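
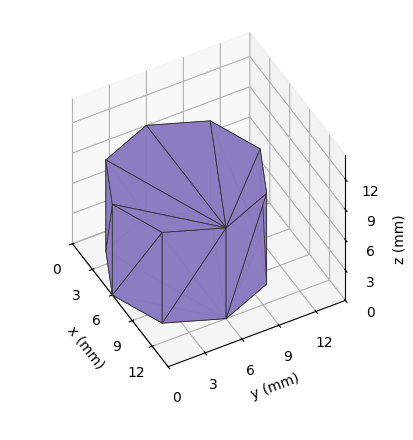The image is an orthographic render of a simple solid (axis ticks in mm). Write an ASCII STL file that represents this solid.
Reading the render: the shape is a regular 8-sided prism (a cylinder approximated with 8 flat sides), circumscribed radius ≈ 6 mm, height ≈ 9 mm (dimensions read to the nearest mm from the axis ticks). For the STL, each face is triangulated and given an outward normal.

solid part
  facet normal 0.0000 0.0000 -1.0000
    outer loop
      vertex 6.00 12.00 0.00
      vertex 10.24 10.24 0.00
      vertex 12.00 6.00 0.00
    endloop
  endfacet
  facet normal 0.0000 0.0000 -1.0000
    outer loop
      vertex 1.76 10.24 0.00
      vertex 6.00 12.00 0.00
      vertex 12.00 6.00 0.00
    endloop
  endfacet
  facet normal 0.0000 0.0000 -1.0000
    outer loop
      vertex 0.00 6.00 0.00
      vertex 1.76 10.24 0.00
      vertex 12.00 6.00 0.00
    endloop
  endfacet
  facet normal 0.0000 0.0000 -1.0000
    outer loop
      vertex 1.76 1.76 0.00
      vertex 0.00 6.00 0.00
      vertex 12.00 6.00 0.00
    endloop
  endfacet
  facet normal 0.0000 0.0000 -1.0000
    outer loop
      vertex 6.00 0.00 0.00
      vertex 1.76 1.76 0.00
      vertex 12.00 6.00 0.00
    endloop
  endfacet
  facet normal 0.0000 0.0000 -1.0000
    outer loop
      vertex 10.24 1.76 0.00
      vertex 6.00 0.00 0.00
      vertex 12.00 6.00 0.00
    endloop
  endfacet
  facet normal 0.0000 0.0000 1.0000
    outer loop
      vertex 12.00 6.00 9.00
      vertex 10.24 10.24 9.00
      vertex 6.00 12.00 9.00
    endloop
  endfacet
  facet normal 0.0000 0.0000 1.0000
    outer loop
      vertex 12.00 6.00 9.00
      vertex 6.00 12.00 9.00
      vertex 1.76 10.24 9.00
    endloop
  endfacet
  facet normal 0.0000 0.0000 1.0000
    outer loop
      vertex 12.00 6.00 9.00
      vertex 1.76 10.24 9.00
      vertex 0.00 6.00 9.00
    endloop
  endfacet
  facet normal 0.0000 0.0000 1.0000
    outer loop
      vertex 12.00 6.00 9.00
      vertex 0.00 6.00 9.00
      vertex 1.76 1.76 9.00
    endloop
  endfacet
  facet normal 0.0000 0.0000 1.0000
    outer loop
      vertex 12.00 6.00 9.00
      vertex 1.76 1.76 9.00
      vertex 6.00 0.00 9.00
    endloop
  endfacet
  facet normal 0.0000 0.0000 1.0000
    outer loop
      vertex 12.00 6.00 9.00
      vertex 6.00 0.00 9.00
      vertex 10.24 1.76 9.00
    endloop
  endfacet
  facet normal 0.9236 0.3834 0.0000
    outer loop
      vertex 12.00 6.00 0.00
      vertex 10.24 10.24 0.00
      vertex 10.24 10.24 9.00
    endloop
  endfacet
  facet normal 0.9236 0.3834 0.0000
    outer loop
      vertex 12.00 6.00 0.00
      vertex 10.24 10.24 9.00
      vertex 12.00 6.00 9.00
    endloop
  endfacet
  facet normal 0.3834 0.9236 0.0000
    outer loop
      vertex 10.24 10.24 0.00
      vertex 6.00 12.00 0.00
      vertex 6.00 12.00 9.00
    endloop
  endfacet
  facet normal 0.3834 0.9236 0.0000
    outer loop
      vertex 10.24 10.24 0.00
      vertex 6.00 12.00 9.00
      vertex 10.24 10.24 9.00
    endloop
  endfacet
  facet normal -0.3834 0.9236 0.0000
    outer loop
      vertex 6.00 12.00 0.00
      vertex 1.76 10.24 0.00
      vertex 1.76 10.24 9.00
    endloop
  endfacet
  facet normal -0.3834 0.9236 0.0000
    outer loop
      vertex 6.00 12.00 0.00
      vertex 1.76 10.24 9.00
      vertex 6.00 12.00 9.00
    endloop
  endfacet
  facet normal -0.9236 0.3834 0.0000
    outer loop
      vertex 1.76 10.24 0.00
      vertex 0.00 6.00 0.00
      vertex 0.00 6.00 9.00
    endloop
  endfacet
  facet normal -0.9236 0.3834 0.0000
    outer loop
      vertex 1.76 10.24 0.00
      vertex 0.00 6.00 9.00
      vertex 1.76 10.24 9.00
    endloop
  endfacet
  facet normal -0.9236 -0.3834 0.0000
    outer loop
      vertex 0.00 6.00 0.00
      vertex 1.76 1.76 0.00
      vertex 1.76 1.76 9.00
    endloop
  endfacet
  facet normal -0.9236 -0.3834 0.0000
    outer loop
      vertex 0.00 6.00 0.00
      vertex 1.76 1.76 9.00
      vertex 0.00 6.00 9.00
    endloop
  endfacet
  facet normal -0.3834 -0.9236 0.0000
    outer loop
      vertex 1.76 1.76 0.00
      vertex 6.00 0.00 0.00
      vertex 6.00 0.00 9.00
    endloop
  endfacet
  facet normal -0.3834 -0.9236 0.0000
    outer loop
      vertex 1.76 1.76 0.00
      vertex 6.00 0.00 9.00
      vertex 1.76 1.76 9.00
    endloop
  endfacet
  facet normal 0.3834 -0.9236 0.0000
    outer loop
      vertex 6.00 0.00 0.00
      vertex 10.24 1.76 0.00
      vertex 10.24 1.76 9.00
    endloop
  endfacet
  facet normal 0.3834 -0.9236 0.0000
    outer loop
      vertex 6.00 0.00 0.00
      vertex 10.24 1.76 9.00
      vertex 6.00 0.00 9.00
    endloop
  endfacet
  facet normal 0.9236 -0.3834 0.0000
    outer loop
      vertex 10.24 1.76 0.00
      vertex 12.00 6.00 0.00
      vertex 12.00 6.00 9.00
    endloop
  endfacet
  facet normal 0.9236 -0.3834 0.0000
    outer loop
      vertex 10.24 1.76 0.00
      vertex 12.00 6.00 9.00
      vertex 10.24 1.76 9.00
    endloop
  endfacet
endsolid part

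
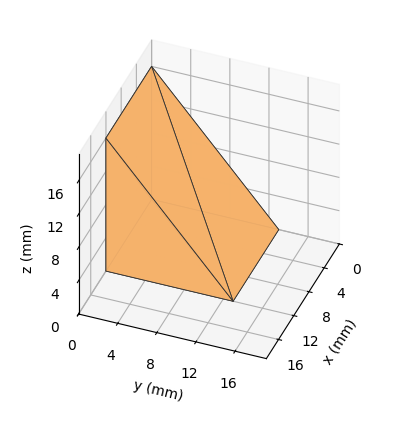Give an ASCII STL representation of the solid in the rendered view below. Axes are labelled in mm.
Reading the render: the shape is a wedge (ramp): 12 × 13 mm base, rising to 16 mm along the y=0 edge and sloping linearly to z=0 at y=13 (dimensions read to the nearest mm from the axis ticks). For the STL, each face is triangulated and given an outward normal.

solid part
  facet normal 0.0000 0.0000 -1.0000
    outer loop
      vertex 12.00 13.00 0.00
      vertex 12.00 0.00 0.00
      vertex 0.00 0.00 0.00
    endloop
  endfacet
  facet normal 0.0000 0.0000 -1.0000
    outer loop
      vertex 0.00 13.00 0.00
      vertex 12.00 13.00 0.00
      vertex 0.00 0.00 0.00
    endloop
  endfacet
  facet normal 0.0000 -1.0000 0.0000
    outer loop
      vertex 0.00 0.00 0.00
      vertex 12.00 0.00 0.00
      vertex 12.00 0.00 16.00
    endloop
  endfacet
  facet normal 0.0000 -1.0000 0.0000
    outer loop
      vertex 0.00 0.00 0.00
      vertex 12.00 0.00 16.00
      vertex 0.00 0.00 16.00
    endloop
  endfacet
  facet normal 0.0000 0.7761 0.6306
    outer loop
      vertex 0.00 0.00 16.00
      vertex 12.00 0.00 16.00
      vertex 12.00 13.00 0.00
    endloop
  endfacet
  facet normal 0.0000 0.7761 0.6306
    outer loop
      vertex 0.00 0.00 16.00
      vertex 12.00 13.00 0.00
      vertex 0.00 13.00 0.00
    endloop
  endfacet
  facet normal -1.0000 0.0000 0.0000
    outer loop
      vertex 0.00 0.00 16.00
      vertex 0.00 13.00 0.00
      vertex 0.00 0.00 0.00
    endloop
  endfacet
  facet normal 1.0000 0.0000 0.0000
    outer loop
      vertex 12.00 0.00 0.00
      vertex 12.00 13.00 0.00
      vertex 12.00 0.00 16.00
    endloop
  endfacet
endsolid part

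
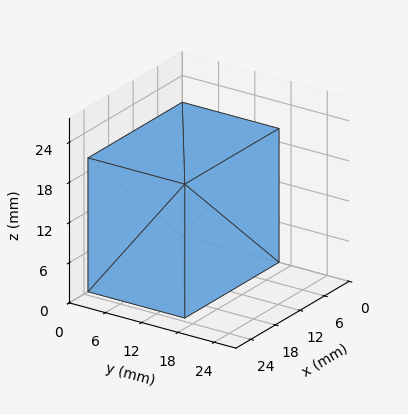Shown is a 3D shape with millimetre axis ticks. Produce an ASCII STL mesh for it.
Reading the render: the shape is a rectangular box, roughly 23 × 16 mm footprint and 20 mm tall (dimensions read to the nearest mm from the axis ticks). For the STL, each face is triangulated and given an outward normal.

solid part
  facet normal 0.0000 0.0000 -1.0000
    outer loop
      vertex 23.0 16.0 0.0
      vertex 23.0 0.0 0.0
      vertex 0.0 0.0 0.0
    endloop
  endfacet
  facet normal 0.0000 0.0000 -1.0000
    outer loop
      vertex 0.0 16.0 0.0
      vertex 23.0 16.0 0.0
      vertex 0.0 0.0 0.0
    endloop
  endfacet
  facet normal 0.0000 0.0000 1.0000
    outer loop
      vertex 0.0 0.0 20.0
      vertex 23.0 0.0 20.0
      vertex 23.0 16.0 20.0
    endloop
  endfacet
  facet normal 0.0000 0.0000 1.0000
    outer loop
      vertex 0.0 0.0 20.0
      vertex 23.0 16.0 20.0
      vertex 0.0 16.0 20.0
    endloop
  endfacet
  facet normal 0.0000 -1.0000 0.0000
    outer loop
      vertex 0.0 0.0 0.0
      vertex 23.0 0.0 0.0
      vertex 23.0 0.0 20.0
    endloop
  endfacet
  facet normal 0.0000 -1.0000 0.0000
    outer loop
      vertex 0.0 0.0 0.0
      vertex 23.0 0.0 20.0
      vertex 0.0 0.0 20.0
    endloop
  endfacet
  facet normal 0.0000 1.0000 0.0000
    outer loop
      vertex 23.0 16.0 20.0
      vertex 23.0 16.0 0.0
      vertex 0.0 16.0 0.0
    endloop
  endfacet
  facet normal 0.0000 1.0000 0.0000
    outer loop
      vertex 0.0 16.0 20.0
      vertex 23.0 16.0 20.0
      vertex 0.0 16.0 0.0
    endloop
  endfacet
  facet normal -1.0000 0.0000 0.0000
    outer loop
      vertex 0.0 16.0 20.0
      vertex 0.0 16.0 0.0
      vertex 0.0 0.0 0.0
    endloop
  endfacet
  facet normal -1.0000 0.0000 0.0000
    outer loop
      vertex 0.0 0.0 20.0
      vertex 0.0 16.0 20.0
      vertex 0.0 0.0 0.0
    endloop
  endfacet
  facet normal 1.0000 0.0000 0.0000
    outer loop
      vertex 23.0 0.0 0.0
      vertex 23.0 16.0 0.0
      vertex 23.0 16.0 20.0
    endloop
  endfacet
  facet normal 1.0000 0.0000 0.0000
    outer loop
      vertex 23.0 0.0 0.0
      vertex 23.0 16.0 20.0
      vertex 23.0 0.0 20.0
    endloop
  endfacet
endsolid part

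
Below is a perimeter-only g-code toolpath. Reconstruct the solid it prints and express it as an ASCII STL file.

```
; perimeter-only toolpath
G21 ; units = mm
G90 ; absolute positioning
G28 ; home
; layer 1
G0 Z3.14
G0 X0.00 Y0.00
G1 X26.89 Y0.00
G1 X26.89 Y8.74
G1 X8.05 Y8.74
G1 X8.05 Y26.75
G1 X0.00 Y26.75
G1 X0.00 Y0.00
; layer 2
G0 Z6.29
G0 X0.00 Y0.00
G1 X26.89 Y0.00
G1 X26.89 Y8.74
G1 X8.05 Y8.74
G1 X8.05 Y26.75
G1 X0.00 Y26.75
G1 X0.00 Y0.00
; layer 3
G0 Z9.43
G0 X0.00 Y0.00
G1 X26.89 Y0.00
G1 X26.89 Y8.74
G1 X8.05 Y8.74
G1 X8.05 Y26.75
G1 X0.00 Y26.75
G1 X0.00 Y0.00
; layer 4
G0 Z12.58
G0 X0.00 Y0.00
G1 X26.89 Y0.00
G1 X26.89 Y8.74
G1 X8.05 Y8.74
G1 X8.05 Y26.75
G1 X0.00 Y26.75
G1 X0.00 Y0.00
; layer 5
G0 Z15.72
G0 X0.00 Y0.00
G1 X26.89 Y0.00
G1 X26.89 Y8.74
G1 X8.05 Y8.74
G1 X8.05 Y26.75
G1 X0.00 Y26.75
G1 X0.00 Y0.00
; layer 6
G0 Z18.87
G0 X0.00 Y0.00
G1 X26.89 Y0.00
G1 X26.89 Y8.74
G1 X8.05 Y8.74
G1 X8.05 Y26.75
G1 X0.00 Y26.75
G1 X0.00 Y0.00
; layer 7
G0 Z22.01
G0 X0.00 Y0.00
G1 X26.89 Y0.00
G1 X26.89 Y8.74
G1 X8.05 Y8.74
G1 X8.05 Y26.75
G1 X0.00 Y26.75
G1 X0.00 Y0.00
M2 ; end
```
solid part
  facet normal 0.0000 0.0000 -1.0000
    outer loop
      vertex 26.89 8.74 0.00
      vertex 26.89 0.00 0.00
      vertex 0.00 0.00 0.00
    endloop
  endfacet
  facet normal 0.0000 0.0000 -1.0000
    outer loop
      vertex 8.05 8.74 0.00
      vertex 26.89 8.74 0.00
      vertex 0.00 0.00 0.00
    endloop
  endfacet
  facet normal 0.0000 0.0000 -1.0000
    outer loop
      vertex 8.05 26.75 0.00
      vertex 8.05 8.74 0.00
      vertex 0.00 0.00 0.00
    endloop
  endfacet
  facet normal 0.0000 0.0000 -1.0000
    outer loop
      vertex 0.00 26.75 0.00
      vertex 8.05 26.75 0.00
      vertex 0.00 0.00 0.00
    endloop
  endfacet
  facet normal 0.0000 0.0000 1.0000
    outer loop
      vertex 0.00 0.00 22.01
      vertex 26.89 0.00 22.01
      vertex 26.89 8.74 22.01
    endloop
  endfacet
  facet normal 0.0000 0.0000 1.0000
    outer loop
      vertex 0.00 0.00 22.01
      vertex 26.89 8.74 22.01
      vertex 8.05 8.74 22.01
    endloop
  endfacet
  facet normal 0.0000 0.0000 1.0000
    outer loop
      vertex 0.00 0.00 22.01
      vertex 8.05 8.74 22.01
      vertex 8.05 26.75 22.01
    endloop
  endfacet
  facet normal 0.0000 0.0000 1.0000
    outer loop
      vertex 0.00 0.00 22.01
      vertex 8.05 26.75 22.01
      vertex 0.00 26.75 22.01
    endloop
  endfacet
  facet normal 0.0000 -1.0000 0.0000
    outer loop
      vertex 0.00 0.00 0.00
      vertex 26.89 0.00 0.00
      vertex 26.89 0.00 22.01
    endloop
  endfacet
  facet normal 0.0000 -1.0000 0.0000
    outer loop
      vertex 0.00 0.00 0.00
      vertex 26.89 0.00 22.01
      vertex 0.00 0.00 22.01
    endloop
  endfacet
  facet normal 1.0000 0.0000 0.0000
    outer loop
      vertex 26.89 0.00 0.00
      vertex 26.89 8.74 0.00
      vertex 26.89 8.74 22.01
    endloop
  endfacet
  facet normal 1.0000 0.0000 0.0000
    outer loop
      vertex 26.89 0.00 0.00
      vertex 26.89 8.74 22.01
      vertex 26.89 0.00 22.01
    endloop
  endfacet
  facet normal 0.0000 1.0000 0.0000
    outer loop
      vertex 26.89 8.74 0.00
      vertex 8.05 8.74 0.00
      vertex 8.05 8.74 22.01
    endloop
  endfacet
  facet normal 0.0000 1.0000 0.0000
    outer loop
      vertex 26.89 8.74 0.00
      vertex 8.05 8.74 22.01
      vertex 26.89 8.74 22.01
    endloop
  endfacet
  facet normal 1.0000 0.0000 0.0000
    outer loop
      vertex 8.05 8.74 0.00
      vertex 8.05 26.75 0.00
      vertex 8.05 26.75 22.01
    endloop
  endfacet
  facet normal 1.0000 0.0000 0.0000
    outer loop
      vertex 8.05 8.74 0.00
      vertex 8.05 26.75 22.01
      vertex 8.05 8.74 22.01
    endloop
  endfacet
  facet normal 0.0000 1.0000 0.0000
    outer loop
      vertex 8.05 26.75 0.00
      vertex 0.00 26.75 0.00
      vertex 0.00 26.75 22.01
    endloop
  endfacet
  facet normal 0.0000 1.0000 0.0000
    outer loop
      vertex 8.05 26.75 0.00
      vertex 0.00 26.75 22.01
      vertex 8.05 26.75 22.01
    endloop
  endfacet
  facet normal -1.0000 0.0000 0.0000
    outer loop
      vertex 0.00 26.75 0.00
      vertex 0.00 0.00 0.00
      vertex 0.00 0.00 22.01
    endloop
  endfacet
  facet normal -1.0000 0.0000 0.0000
    outer loop
      vertex 0.00 26.75 0.00
      vertex 0.00 0.00 22.01
      vertex 0.00 26.75 22.01
    endloop
  endfacet
endsolid part

The G0 Z moves step by Δz≈3.14 mm. Every layer's G1 loop is the same polygon, so the solid is a straight extrusion of it from z=0 to z≈22. Closing with flat bottom and top caps and triangulating gives 20 facets — an L-shaped prism: outer 26.9 × 26.8 mm, arm thicknesses ≈ 8.74 mm (horizontal) and 8.05 mm (vertical), extruded 22 mm in z.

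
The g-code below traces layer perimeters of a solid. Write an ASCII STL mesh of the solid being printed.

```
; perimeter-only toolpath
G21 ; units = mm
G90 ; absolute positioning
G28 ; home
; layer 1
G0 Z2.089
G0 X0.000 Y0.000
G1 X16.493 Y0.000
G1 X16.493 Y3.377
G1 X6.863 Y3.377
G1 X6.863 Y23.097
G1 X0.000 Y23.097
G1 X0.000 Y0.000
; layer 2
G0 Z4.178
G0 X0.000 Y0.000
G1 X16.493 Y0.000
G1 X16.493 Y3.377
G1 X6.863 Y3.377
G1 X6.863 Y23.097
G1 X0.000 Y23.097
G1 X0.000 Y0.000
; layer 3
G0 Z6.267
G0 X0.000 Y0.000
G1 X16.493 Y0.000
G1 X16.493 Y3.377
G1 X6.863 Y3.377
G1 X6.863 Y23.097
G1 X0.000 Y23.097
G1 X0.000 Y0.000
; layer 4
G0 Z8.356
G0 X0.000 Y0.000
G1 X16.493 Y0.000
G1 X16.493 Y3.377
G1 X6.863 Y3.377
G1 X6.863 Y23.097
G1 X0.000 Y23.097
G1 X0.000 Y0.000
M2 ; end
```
solid part
  facet normal 0.0000 0.0000 -1.0000
    outer loop
      vertex 16.493 3.377 0.000
      vertex 16.493 0.000 0.000
      vertex 0.000 0.000 0.000
    endloop
  endfacet
  facet normal 0.0000 0.0000 -1.0000
    outer loop
      vertex 6.863 3.377 0.000
      vertex 16.493 3.377 0.000
      vertex 0.000 0.000 0.000
    endloop
  endfacet
  facet normal 0.0000 0.0000 -1.0000
    outer loop
      vertex 6.863 23.097 0.000
      vertex 6.863 3.377 0.000
      vertex 0.000 0.000 0.000
    endloop
  endfacet
  facet normal 0.0000 0.0000 -1.0000
    outer loop
      vertex 0.000 23.097 0.000
      vertex 6.863 23.097 0.000
      vertex 0.000 0.000 0.000
    endloop
  endfacet
  facet normal 0.0000 0.0000 1.0000
    outer loop
      vertex 0.000 0.000 8.356
      vertex 16.493 0.000 8.356
      vertex 16.493 3.377 8.356
    endloop
  endfacet
  facet normal 0.0000 0.0000 1.0000
    outer loop
      vertex 0.000 0.000 8.356
      vertex 16.493 3.377 8.356
      vertex 6.863 3.377 8.356
    endloop
  endfacet
  facet normal 0.0000 0.0000 1.0000
    outer loop
      vertex 0.000 0.000 8.356
      vertex 6.863 3.377 8.356
      vertex 6.863 23.097 8.356
    endloop
  endfacet
  facet normal 0.0000 0.0000 1.0000
    outer loop
      vertex 0.000 0.000 8.356
      vertex 6.863 23.097 8.356
      vertex 0.000 23.097 8.356
    endloop
  endfacet
  facet normal 0.0000 -1.0000 0.0000
    outer loop
      vertex 0.000 0.000 0.000
      vertex 16.493 0.000 0.000
      vertex 16.493 0.000 8.356
    endloop
  endfacet
  facet normal 0.0000 -1.0000 0.0000
    outer loop
      vertex 0.000 0.000 0.000
      vertex 16.493 0.000 8.356
      vertex 0.000 0.000 8.356
    endloop
  endfacet
  facet normal 1.0000 0.0000 0.0000
    outer loop
      vertex 16.493 0.000 0.000
      vertex 16.493 3.377 0.000
      vertex 16.493 3.377 8.356
    endloop
  endfacet
  facet normal 1.0000 0.0000 0.0000
    outer loop
      vertex 16.493 0.000 0.000
      vertex 16.493 3.377 8.356
      vertex 16.493 0.000 8.356
    endloop
  endfacet
  facet normal 0.0000 1.0000 0.0000
    outer loop
      vertex 16.493 3.377 0.000
      vertex 6.863 3.377 0.000
      vertex 6.863 3.377 8.356
    endloop
  endfacet
  facet normal 0.0000 1.0000 0.0000
    outer loop
      vertex 16.493 3.377 0.000
      vertex 6.863 3.377 8.356
      vertex 16.493 3.377 8.356
    endloop
  endfacet
  facet normal 1.0000 0.0000 0.0000
    outer loop
      vertex 6.863 3.377 0.000
      vertex 6.863 23.097 0.000
      vertex 6.863 23.097 8.356
    endloop
  endfacet
  facet normal 1.0000 0.0000 0.0000
    outer loop
      vertex 6.863 3.377 0.000
      vertex 6.863 23.097 8.356
      vertex 6.863 3.377 8.356
    endloop
  endfacet
  facet normal 0.0000 1.0000 0.0000
    outer loop
      vertex 6.863 23.097 0.000
      vertex 0.000 23.097 0.000
      vertex 0.000 23.097 8.356
    endloop
  endfacet
  facet normal 0.0000 1.0000 0.0000
    outer loop
      vertex 6.863 23.097 0.000
      vertex 0.000 23.097 8.356
      vertex 6.863 23.097 8.356
    endloop
  endfacet
  facet normal -1.0000 0.0000 0.0000
    outer loop
      vertex 0.000 23.097 0.000
      vertex 0.000 0.000 0.000
      vertex 0.000 0.000 8.356
    endloop
  endfacet
  facet normal -1.0000 0.0000 0.0000
    outer loop
      vertex 0.000 23.097 0.000
      vertex 0.000 0.000 8.356
      vertex 0.000 23.097 8.356
    endloop
  endfacet
endsolid part

The G0 Z moves step by Δz≈2.089 mm. Every layer's G1 loop is the same polygon, so the solid is a straight extrusion of it from z=0 to z≈8.36. Closing with flat bottom and top caps and triangulating gives 20 facets — an L-shaped prism: outer 16.5 × 23.1 mm, arm thicknesses ≈ 3.38 mm (horizontal) and 6.86 mm (vertical), extruded 8.36 mm in z.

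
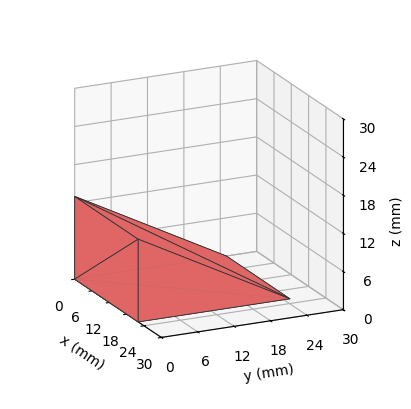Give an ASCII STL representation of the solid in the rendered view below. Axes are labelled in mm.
Reading the render: the shape is a wedge (ramp): 22 × 25 mm base, rising to 13 mm along the y=0 edge and sloping linearly to z=0 at y=25 (dimensions read to the nearest mm from the axis ticks). For the STL, each face is triangulated and given an outward normal.

solid part
  facet normal 0.0000 0.0000 -1.0000
    outer loop
      vertex 22.0 25.0 0.0
      vertex 22.0 0.0 0.0
      vertex 0.0 0.0 0.0
    endloop
  endfacet
  facet normal 0.0000 0.0000 -1.0000
    outer loop
      vertex 0.0 25.0 0.0
      vertex 22.0 25.0 0.0
      vertex 0.0 0.0 0.0
    endloop
  endfacet
  facet normal 0.0000 -1.0000 0.0000
    outer loop
      vertex 0.0 0.0 0.0
      vertex 22.0 0.0 0.0
      vertex 22.0 0.0 13.0
    endloop
  endfacet
  facet normal 0.0000 -1.0000 0.0000
    outer loop
      vertex 0.0 0.0 0.0
      vertex 22.0 0.0 13.0
      vertex 0.0 0.0 13.0
    endloop
  endfacet
  facet normal 0.0000 0.4614 0.8872
    outer loop
      vertex 0.0 0.0 13.0
      vertex 22.0 0.0 13.0
      vertex 22.0 25.0 0.0
    endloop
  endfacet
  facet normal 0.0000 0.4614 0.8872
    outer loop
      vertex 0.0 0.0 13.0
      vertex 22.0 25.0 0.0
      vertex 0.0 25.0 0.0
    endloop
  endfacet
  facet normal -1.0000 0.0000 0.0000
    outer loop
      vertex 0.0 0.0 13.0
      vertex 0.0 25.0 0.0
      vertex 0.0 0.0 0.0
    endloop
  endfacet
  facet normal 1.0000 0.0000 0.0000
    outer loop
      vertex 22.0 0.0 0.0
      vertex 22.0 25.0 0.0
      vertex 22.0 0.0 13.0
    endloop
  endfacet
endsolid part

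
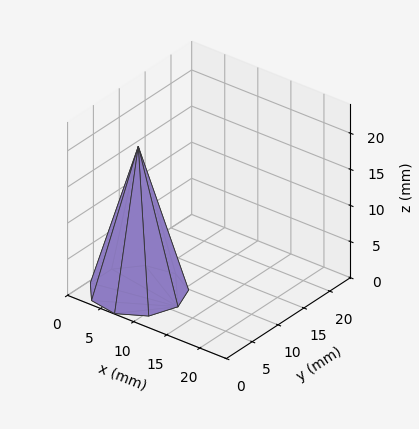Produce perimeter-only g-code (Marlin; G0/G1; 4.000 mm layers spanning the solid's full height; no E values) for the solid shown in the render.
Reading the render: the shape is a regular 9-sided pyramid, base circumscribed radius ≈ 6 mm, apex at z ≈ 20 mm (dimensions read to the nearest mm from the axis ticks). For the g-code, the solid's height is divided into equal slices at the stated Δz and each level perimeter traced with G1 moves after a G0 lift.

; perimeter-only toolpath
G21 ; units = mm
G90 ; absolute positioning
G28 ; home
; layer 1
G0 Z4.000
G0 X10.800 Y6.000
G1 X9.677 Y9.086
G1 X6.834 Y10.727
G1 X3.600 Y10.157
G1 X1.490 Y7.642
G1 X1.490 Y4.358
G1 X3.600 Y1.843
G1 X6.834 Y1.273
G1 X9.677 Y2.914
G1 X10.800 Y6.000
; layer 2
G0 Z8.000
G0 X9.600 Y6.000
G1 X8.758 Y8.314
G1 X6.625 Y9.545
G1 X4.200 Y9.118
G1 X2.617 Y7.231
G1 X2.617 Y4.769
G1 X4.200 Y2.882
G1 X6.625 Y2.455
G1 X8.758 Y3.686
G1 X9.600 Y6.000
; layer 3
G0 Z12.000
G0 X8.400 Y6.000
G1 X7.838 Y7.543
G1 X6.417 Y8.364
G1 X4.800 Y8.078
G1 X3.745 Y6.821
G1 X3.745 Y5.179
G1 X4.800 Y3.922
G1 X6.417 Y3.636
G1 X7.838 Y4.457
G1 X8.400 Y6.000
; layer 4
G0 Z16.000
G0 X7.200 Y6.000
G1 X6.919 Y6.771
G1 X6.208 Y7.182
G1 X5.400 Y7.039
G1 X4.872 Y6.410
G1 X4.872 Y5.590
G1 X5.400 Y4.961
G1 X6.208 Y4.818
G1 X6.919 Y5.229
G1 X7.200 Y6.000
M2 ; end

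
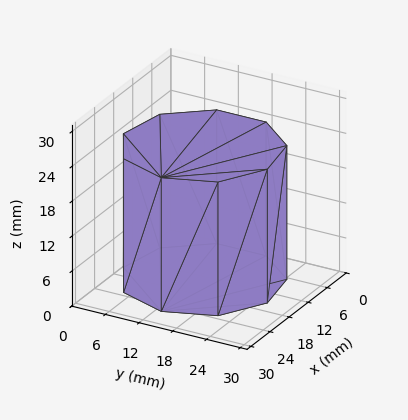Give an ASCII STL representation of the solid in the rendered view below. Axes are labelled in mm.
Reading the render: the shape is a regular 9-sided prism (a cylinder approximated with 9 flat sides), circumscribed radius ≈ 13 mm, height ≈ 23 mm (dimensions read to the nearest mm from the axis ticks). For the STL, each face is triangulated and given an outward normal.

solid part
  facet normal 0.0000 0.0000 -1.0000
    outer loop
      vertex 15.3 25.8 0.0
      vertex 23.0 21.4 0.0
      vertex 26.0 13.0 0.0
    endloop
  endfacet
  facet normal 0.0000 0.0000 -1.0000
    outer loop
      vertex 6.5 24.3 0.0
      vertex 15.3 25.8 0.0
      vertex 26.0 13.0 0.0
    endloop
  endfacet
  facet normal 0.0000 0.0000 -1.0000
    outer loop
      vertex 0.8 17.4 0.0
      vertex 6.5 24.3 0.0
      vertex 26.0 13.0 0.0
    endloop
  endfacet
  facet normal 0.0000 0.0000 -1.0000
    outer loop
      vertex 0.8 8.6 0.0
      vertex 0.8 17.4 0.0
      vertex 26.0 13.0 0.0
    endloop
  endfacet
  facet normal 0.0000 0.0000 -1.0000
    outer loop
      vertex 6.5 1.7 0.0
      vertex 0.8 8.6 0.0
      vertex 26.0 13.0 0.0
    endloop
  endfacet
  facet normal 0.0000 0.0000 -1.0000
    outer loop
      vertex 15.3 0.2 0.0
      vertex 6.5 1.7 0.0
      vertex 26.0 13.0 0.0
    endloop
  endfacet
  facet normal 0.0000 0.0000 -1.0000
    outer loop
      vertex 23.0 4.6 0.0
      vertex 15.3 0.2 0.0
      vertex 26.0 13.0 0.0
    endloop
  endfacet
  facet normal 0.0000 0.0000 1.0000
    outer loop
      vertex 26.0 13.0 23.0
      vertex 23.0 21.4 23.0
      vertex 15.3 25.8 23.0
    endloop
  endfacet
  facet normal 0.0000 0.0000 1.0000
    outer loop
      vertex 26.0 13.0 23.0
      vertex 15.3 25.8 23.0
      vertex 6.5 24.3 23.0
    endloop
  endfacet
  facet normal 0.0000 0.0000 1.0000
    outer loop
      vertex 26.0 13.0 23.0
      vertex 6.5 24.3 23.0
      vertex 0.8 17.4 23.0
    endloop
  endfacet
  facet normal 0.0000 0.0000 1.0000
    outer loop
      vertex 26.0 13.0 23.0
      vertex 0.8 17.4 23.0
      vertex 0.8 8.6 23.0
    endloop
  endfacet
  facet normal 0.0000 0.0000 1.0000
    outer loop
      vertex 26.0 13.0 23.0
      vertex 0.8 8.6 23.0
      vertex 6.5 1.7 23.0
    endloop
  endfacet
  facet normal 0.0000 0.0000 1.0000
    outer loop
      vertex 26.0 13.0 23.0
      vertex 6.5 1.7 23.0
      vertex 15.3 0.2 23.0
    endloop
  endfacet
  facet normal 0.0000 0.0000 1.0000
    outer loop
      vertex 26.0 13.0 23.0
      vertex 15.3 0.2 23.0
      vertex 23.0 4.6 23.0
    endloop
  endfacet
  facet normal 0.9417 0.3363 0.0000
    outer loop
      vertex 26.0 13.0 0.0
      vertex 23.0 21.4 0.0
      vertex 23.0 21.4 23.0
    endloop
  endfacet
  facet normal 0.9417 0.3363 0.0000
    outer loop
      vertex 26.0 13.0 0.0
      vertex 23.0 21.4 23.0
      vertex 26.0 13.0 23.0
    endloop
  endfacet
  facet normal 0.4961 0.8682 0.0000
    outer loop
      vertex 23.0 21.4 0.0
      vertex 15.3 25.8 0.0
      vertex 15.3 25.8 23.0
    endloop
  endfacet
  facet normal 0.4961 0.8682 0.0000
    outer loop
      vertex 23.0 21.4 0.0
      vertex 15.3 25.8 23.0
      vertex 23.0 21.4 23.0
    endloop
  endfacet
  facet normal -0.1680 0.9858 0.0000
    outer loop
      vertex 15.3 25.8 0.0
      vertex 6.5 24.3 0.0
      vertex 6.5 24.3 23.0
    endloop
  endfacet
  facet normal -0.1680 0.9858 0.0000
    outer loop
      vertex 15.3 25.8 0.0
      vertex 6.5 24.3 23.0
      vertex 15.3 25.8 23.0
    endloop
  endfacet
  facet normal -0.7710 0.6369 0.0000
    outer loop
      vertex 6.5 24.3 0.0
      vertex 0.8 17.4 0.0
      vertex 0.8 17.4 23.0
    endloop
  endfacet
  facet normal -0.7710 0.6369 0.0000
    outer loop
      vertex 6.5 24.3 0.0
      vertex 0.8 17.4 23.0
      vertex 6.5 24.3 23.0
    endloop
  endfacet
  facet normal -1.0000 0.0000 0.0000
    outer loop
      vertex 0.8 17.4 0.0
      vertex 0.8 8.6 0.0
      vertex 0.8 8.6 23.0
    endloop
  endfacet
  facet normal -1.0000 0.0000 0.0000
    outer loop
      vertex 0.8 17.4 0.0
      vertex 0.8 8.6 23.0
      vertex 0.8 17.4 23.0
    endloop
  endfacet
  facet normal -0.7710 -0.6369 0.0000
    outer loop
      vertex 0.8 8.6 0.0
      vertex 6.5 1.7 0.0
      vertex 6.5 1.7 23.0
    endloop
  endfacet
  facet normal -0.7710 -0.6369 0.0000
    outer loop
      vertex 0.8 8.6 0.0
      vertex 6.5 1.7 23.0
      vertex 0.8 8.6 23.0
    endloop
  endfacet
  facet normal -0.1680 -0.9858 0.0000
    outer loop
      vertex 6.5 1.7 0.0
      vertex 15.3 0.2 0.0
      vertex 15.3 0.2 23.0
    endloop
  endfacet
  facet normal -0.1680 -0.9858 0.0000
    outer loop
      vertex 6.5 1.7 0.0
      vertex 15.3 0.2 23.0
      vertex 6.5 1.7 23.0
    endloop
  endfacet
  facet normal 0.4961 -0.8682 0.0000
    outer loop
      vertex 15.3 0.2 0.0
      vertex 23.0 4.6 0.0
      vertex 23.0 4.6 23.0
    endloop
  endfacet
  facet normal 0.4961 -0.8682 0.0000
    outer loop
      vertex 15.3 0.2 0.0
      vertex 23.0 4.6 23.0
      vertex 15.3 0.2 23.0
    endloop
  endfacet
  facet normal 0.9417 -0.3363 0.0000
    outer loop
      vertex 23.0 4.6 0.0
      vertex 26.0 13.0 0.0
      vertex 26.0 13.0 23.0
    endloop
  endfacet
  facet normal 0.9417 -0.3363 0.0000
    outer loop
      vertex 23.0 4.6 0.0
      vertex 26.0 13.0 23.0
      vertex 23.0 4.6 23.0
    endloop
  endfacet
endsolid part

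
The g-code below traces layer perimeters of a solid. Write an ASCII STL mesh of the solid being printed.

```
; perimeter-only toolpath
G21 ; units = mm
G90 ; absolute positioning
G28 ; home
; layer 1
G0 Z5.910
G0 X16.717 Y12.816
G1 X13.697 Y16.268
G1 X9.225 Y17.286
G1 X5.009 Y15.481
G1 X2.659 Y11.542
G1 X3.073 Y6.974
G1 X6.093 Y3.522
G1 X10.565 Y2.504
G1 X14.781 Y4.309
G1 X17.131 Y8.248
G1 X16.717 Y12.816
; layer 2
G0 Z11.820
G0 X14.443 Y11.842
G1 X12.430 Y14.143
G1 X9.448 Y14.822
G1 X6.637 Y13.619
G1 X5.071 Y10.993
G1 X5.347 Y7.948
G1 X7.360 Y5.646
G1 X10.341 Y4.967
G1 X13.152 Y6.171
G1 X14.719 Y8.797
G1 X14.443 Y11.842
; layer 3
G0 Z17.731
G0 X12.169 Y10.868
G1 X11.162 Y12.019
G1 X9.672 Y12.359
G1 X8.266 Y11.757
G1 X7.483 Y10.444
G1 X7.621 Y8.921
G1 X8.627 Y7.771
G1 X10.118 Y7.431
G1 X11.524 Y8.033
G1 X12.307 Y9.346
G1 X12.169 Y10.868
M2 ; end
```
solid part
  facet normal 0.0000 0.0000 -1.0000
    outer loop
      vertex 9.002 19.750 0.000
      vertex 14.965 18.392 0.000
      vertex 18.991 13.789 0.000
    endloop
  endfacet
  facet normal 0.0000 0.0000 -1.0000
    outer loop
      vertex 3.380 17.343 0.000
      vertex 9.002 19.750 0.000
      vertex 18.991 13.789 0.000
    endloop
  endfacet
  facet normal 0.0000 0.0000 -1.0000
    outer loop
      vertex 0.247 12.091 0.000
      vertex 3.380 17.343 0.000
      vertex 18.991 13.789 0.000
    endloop
  endfacet
  facet normal 0.0000 0.0000 -1.0000
    outer loop
      vertex 0.799 6.001 0.000
      vertex 0.247 12.091 0.000
      vertex 18.991 13.789 0.000
    endloop
  endfacet
  facet normal 0.0000 0.0000 -1.0000
    outer loop
      vertex 4.825 1.398 0.000
      vertex 0.799 6.001 0.000
      vertex 18.991 13.789 0.000
    endloop
  endfacet
  facet normal 0.0000 0.0000 -1.0000
    outer loop
      vertex 10.788 0.040 0.000
      vertex 4.825 1.398 0.000
      vertex 18.991 13.789 0.000
    endloop
  endfacet
  facet normal 0.0000 0.0000 -1.0000
    outer loop
      vertex 16.410 2.447 0.000
      vertex 10.788 0.040 0.000
      vertex 18.991 13.789 0.000
    endloop
  endfacet
  facet normal 0.0000 0.0000 -1.0000
    outer loop
      vertex 19.543 7.699 0.000
      vertex 16.410 2.447 0.000
      vertex 18.991 13.789 0.000
    endloop
  endfacet
  facet normal 0.6993 0.6117 0.3698
    outer loop
      vertex 18.991 13.789 0.000
      vertex 14.965 18.392 0.000
      vertex 9.895 9.895 23.641
    endloop
  endfacet
  facet normal 0.2063 0.9059 0.3698
    outer loop
      vertex 14.965 18.392 0.000
      vertex 9.002 19.750 0.000
      vertex 9.895 9.895 23.641
    endloop
  endfacet
  facet normal -0.3657 0.8541 0.3699
    outer loop
      vertex 9.002 19.750 0.000
      vertex 3.380 17.343 0.000
      vertex 9.895 9.895 23.641
    endloop
  endfacet
  facet normal -0.7979 0.4760 0.3698
    outer loop
      vertex 3.380 17.343 0.000
      vertex 0.247 12.091 0.000
      vertex 9.895 9.895 23.641
    endloop
  endfacet
  facet normal -0.9253 -0.0839 0.3698
    outer loop
      vertex 0.247 12.091 0.000
      vertex 0.799 6.001 0.000
      vertex 9.895 9.895 23.641
    endloop
  endfacet
  facet normal -0.6993 -0.6117 0.3698
    outer loop
      vertex 0.799 6.001 0.000
      vertex 4.825 1.398 0.000
      vertex 9.895 9.895 23.641
    endloop
  endfacet
  facet normal -0.2063 -0.9059 0.3698
    outer loop
      vertex 4.825 1.398 0.000
      vertex 10.788 0.040 0.000
      vertex 9.895 9.895 23.641
    endloop
  endfacet
  facet normal 0.3657 -0.8541 0.3699
    outer loop
      vertex 10.788 0.040 0.000
      vertex 16.410 2.447 0.000
      vertex 9.895 9.895 23.641
    endloop
  endfacet
  facet normal 0.7979 -0.4760 0.3698
    outer loop
      vertex 16.410 2.447 0.000
      vertex 19.543 7.699 0.000
      vertex 9.895 9.895 23.641
    endloop
  endfacet
  facet normal 0.9253 0.0839 0.3698
    outer loop
      vertex 19.543 7.699 0.000
      vertex 18.991 13.789 0.000
      vertex 9.895 9.895 23.641
    endloop
  endfacet
endsolid part

The G0 Z moves step by Δz≈5.910 mm. The G1 loops shrink linearly with z, so the solid tapers from its base footprint up to z≈23.6. Closing with a flat bottom cap and the tapered top and triangulating gives 18 facets — a regular 10-sided pyramid, base circumscribed radius ≈ 9.89 mm, apex at z ≈ 23.6 mm.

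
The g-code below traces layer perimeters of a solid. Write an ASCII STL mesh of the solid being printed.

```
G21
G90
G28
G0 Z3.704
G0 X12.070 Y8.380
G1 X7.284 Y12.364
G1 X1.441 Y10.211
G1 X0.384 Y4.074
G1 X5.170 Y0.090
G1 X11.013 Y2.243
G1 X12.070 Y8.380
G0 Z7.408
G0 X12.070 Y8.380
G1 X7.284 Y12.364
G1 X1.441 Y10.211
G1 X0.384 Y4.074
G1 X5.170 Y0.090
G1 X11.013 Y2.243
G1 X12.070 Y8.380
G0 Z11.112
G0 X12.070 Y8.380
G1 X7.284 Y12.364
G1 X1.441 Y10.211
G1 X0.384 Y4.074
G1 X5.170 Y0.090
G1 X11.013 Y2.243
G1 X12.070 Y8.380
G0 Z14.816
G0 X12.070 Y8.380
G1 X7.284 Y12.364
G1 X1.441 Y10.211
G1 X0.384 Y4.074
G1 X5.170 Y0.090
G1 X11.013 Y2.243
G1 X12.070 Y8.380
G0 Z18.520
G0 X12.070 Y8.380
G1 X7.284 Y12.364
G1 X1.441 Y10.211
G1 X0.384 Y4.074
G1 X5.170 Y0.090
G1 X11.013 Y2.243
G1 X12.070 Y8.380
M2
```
solid part
  facet normal 0.0000 0.0000 -1.0000
    outer loop
      vertex 1.441 10.211 0.000
      vertex 7.284 12.364 0.000
      vertex 12.070 8.380 0.000
    endloop
  endfacet
  facet normal 0.0000 0.0000 -1.0000
    outer loop
      vertex 0.384 4.074 0.000
      vertex 1.441 10.211 0.000
      vertex 12.070 8.380 0.000
    endloop
  endfacet
  facet normal 0.0000 0.0000 -1.0000
    outer loop
      vertex 5.170 0.090 0.000
      vertex 0.384 4.074 0.000
      vertex 12.070 8.380 0.000
    endloop
  endfacet
  facet normal 0.0000 0.0000 -1.0000
    outer loop
      vertex 11.013 2.243 0.000
      vertex 5.170 0.090 0.000
      vertex 12.070 8.380 0.000
    endloop
  endfacet
  facet normal 0.0000 0.0000 1.0000
    outer loop
      vertex 12.070 8.380 18.520
      vertex 7.284 12.364 18.520
      vertex 1.441 10.211 18.520
    endloop
  endfacet
  facet normal 0.0000 0.0000 1.0000
    outer loop
      vertex 12.070 8.380 18.520
      vertex 1.441 10.211 18.520
      vertex 0.384 4.074 18.520
    endloop
  endfacet
  facet normal 0.0000 0.0000 1.0000
    outer loop
      vertex 12.070 8.380 18.520
      vertex 0.384 4.074 18.520
      vertex 5.170 0.090 18.520
    endloop
  endfacet
  facet normal 0.0000 0.0000 1.0000
    outer loop
      vertex 12.070 8.380 18.520
      vertex 5.170 0.090 18.520
      vertex 11.013 2.243 18.520
    endloop
  endfacet
  facet normal 0.6398 0.7686 0.0000
    outer loop
      vertex 12.070 8.380 0.000
      vertex 7.284 12.364 0.000
      vertex 7.284 12.364 18.520
    endloop
  endfacet
  facet normal 0.6398 0.7686 0.0000
    outer loop
      vertex 12.070 8.380 0.000
      vertex 7.284 12.364 18.520
      vertex 12.070 8.380 18.520
    endloop
  endfacet
  facet normal -0.3458 0.9383 0.0000
    outer loop
      vertex 7.284 12.364 0.000
      vertex 1.441 10.211 0.000
      vertex 1.441 10.211 18.520
    endloop
  endfacet
  facet normal -0.3458 0.9383 0.0000
    outer loop
      vertex 7.284 12.364 0.000
      vertex 1.441 10.211 18.520
      vertex 7.284 12.364 18.520
    endloop
  endfacet
  facet normal -0.9855 0.1697 0.0000
    outer loop
      vertex 1.441 10.211 0.000
      vertex 0.384 4.074 0.000
      vertex 0.384 4.074 18.520
    endloop
  endfacet
  facet normal -0.9855 0.1697 0.0000
    outer loop
      vertex 1.441 10.211 0.000
      vertex 0.384 4.074 18.520
      vertex 1.441 10.211 18.520
    endloop
  endfacet
  facet normal -0.6398 -0.7686 0.0000
    outer loop
      vertex 0.384 4.074 0.000
      vertex 5.170 0.090 0.000
      vertex 5.170 0.090 18.520
    endloop
  endfacet
  facet normal -0.6398 -0.7686 0.0000
    outer loop
      vertex 0.384 4.074 0.000
      vertex 5.170 0.090 18.520
      vertex 0.384 4.074 18.520
    endloop
  endfacet
  facet normal 0.3458 -0.9383 0.0000
    outer loop
      vertex 5.170 0.090 0.000
      vertex 11.013 2.243 0.000
      vertex 11.013 2.243 18.520
    endloop
  endfacet
  facet normal 0.3458 -0.9383 0.0000
    outer loop
      vertex 5.170 0.090 0.000
      vertex 11.013 2.243 18.520
      vertex 5.170 0.090 18.520
    endloop
  endfacet
  facet normal 0.9855 -0.1697 0.0000
    outer loop
      vertex 11.013 2.243 0.000
      vertex 12.070 8.380 0.000
      vertex 12.070 8.380 18.520
    endloop
  endfacet
  facet normal 0.9855 -0.1697 0.0000
    outer loop
      vertex 11.013 2.243 0.000
      vertex 12.070 8.380 18.520
      vertex 11.013 2.243 18.520
    endloop
  endfacet
endsolid part

The G0 Z moves step by Δz≈3.704 mm. Every layer's G1 loop is the same polygon, so the solid is a straight extrusion of it from z=0 to z≈18.5. Closing with flat bottom and top caps and triangulating gives 20 facets — a regular 6-sided prism (a cylinder approximated with 6 flat sides), circumscribed radius ≈ 6.23 mm, height ≈ 18.5 mm.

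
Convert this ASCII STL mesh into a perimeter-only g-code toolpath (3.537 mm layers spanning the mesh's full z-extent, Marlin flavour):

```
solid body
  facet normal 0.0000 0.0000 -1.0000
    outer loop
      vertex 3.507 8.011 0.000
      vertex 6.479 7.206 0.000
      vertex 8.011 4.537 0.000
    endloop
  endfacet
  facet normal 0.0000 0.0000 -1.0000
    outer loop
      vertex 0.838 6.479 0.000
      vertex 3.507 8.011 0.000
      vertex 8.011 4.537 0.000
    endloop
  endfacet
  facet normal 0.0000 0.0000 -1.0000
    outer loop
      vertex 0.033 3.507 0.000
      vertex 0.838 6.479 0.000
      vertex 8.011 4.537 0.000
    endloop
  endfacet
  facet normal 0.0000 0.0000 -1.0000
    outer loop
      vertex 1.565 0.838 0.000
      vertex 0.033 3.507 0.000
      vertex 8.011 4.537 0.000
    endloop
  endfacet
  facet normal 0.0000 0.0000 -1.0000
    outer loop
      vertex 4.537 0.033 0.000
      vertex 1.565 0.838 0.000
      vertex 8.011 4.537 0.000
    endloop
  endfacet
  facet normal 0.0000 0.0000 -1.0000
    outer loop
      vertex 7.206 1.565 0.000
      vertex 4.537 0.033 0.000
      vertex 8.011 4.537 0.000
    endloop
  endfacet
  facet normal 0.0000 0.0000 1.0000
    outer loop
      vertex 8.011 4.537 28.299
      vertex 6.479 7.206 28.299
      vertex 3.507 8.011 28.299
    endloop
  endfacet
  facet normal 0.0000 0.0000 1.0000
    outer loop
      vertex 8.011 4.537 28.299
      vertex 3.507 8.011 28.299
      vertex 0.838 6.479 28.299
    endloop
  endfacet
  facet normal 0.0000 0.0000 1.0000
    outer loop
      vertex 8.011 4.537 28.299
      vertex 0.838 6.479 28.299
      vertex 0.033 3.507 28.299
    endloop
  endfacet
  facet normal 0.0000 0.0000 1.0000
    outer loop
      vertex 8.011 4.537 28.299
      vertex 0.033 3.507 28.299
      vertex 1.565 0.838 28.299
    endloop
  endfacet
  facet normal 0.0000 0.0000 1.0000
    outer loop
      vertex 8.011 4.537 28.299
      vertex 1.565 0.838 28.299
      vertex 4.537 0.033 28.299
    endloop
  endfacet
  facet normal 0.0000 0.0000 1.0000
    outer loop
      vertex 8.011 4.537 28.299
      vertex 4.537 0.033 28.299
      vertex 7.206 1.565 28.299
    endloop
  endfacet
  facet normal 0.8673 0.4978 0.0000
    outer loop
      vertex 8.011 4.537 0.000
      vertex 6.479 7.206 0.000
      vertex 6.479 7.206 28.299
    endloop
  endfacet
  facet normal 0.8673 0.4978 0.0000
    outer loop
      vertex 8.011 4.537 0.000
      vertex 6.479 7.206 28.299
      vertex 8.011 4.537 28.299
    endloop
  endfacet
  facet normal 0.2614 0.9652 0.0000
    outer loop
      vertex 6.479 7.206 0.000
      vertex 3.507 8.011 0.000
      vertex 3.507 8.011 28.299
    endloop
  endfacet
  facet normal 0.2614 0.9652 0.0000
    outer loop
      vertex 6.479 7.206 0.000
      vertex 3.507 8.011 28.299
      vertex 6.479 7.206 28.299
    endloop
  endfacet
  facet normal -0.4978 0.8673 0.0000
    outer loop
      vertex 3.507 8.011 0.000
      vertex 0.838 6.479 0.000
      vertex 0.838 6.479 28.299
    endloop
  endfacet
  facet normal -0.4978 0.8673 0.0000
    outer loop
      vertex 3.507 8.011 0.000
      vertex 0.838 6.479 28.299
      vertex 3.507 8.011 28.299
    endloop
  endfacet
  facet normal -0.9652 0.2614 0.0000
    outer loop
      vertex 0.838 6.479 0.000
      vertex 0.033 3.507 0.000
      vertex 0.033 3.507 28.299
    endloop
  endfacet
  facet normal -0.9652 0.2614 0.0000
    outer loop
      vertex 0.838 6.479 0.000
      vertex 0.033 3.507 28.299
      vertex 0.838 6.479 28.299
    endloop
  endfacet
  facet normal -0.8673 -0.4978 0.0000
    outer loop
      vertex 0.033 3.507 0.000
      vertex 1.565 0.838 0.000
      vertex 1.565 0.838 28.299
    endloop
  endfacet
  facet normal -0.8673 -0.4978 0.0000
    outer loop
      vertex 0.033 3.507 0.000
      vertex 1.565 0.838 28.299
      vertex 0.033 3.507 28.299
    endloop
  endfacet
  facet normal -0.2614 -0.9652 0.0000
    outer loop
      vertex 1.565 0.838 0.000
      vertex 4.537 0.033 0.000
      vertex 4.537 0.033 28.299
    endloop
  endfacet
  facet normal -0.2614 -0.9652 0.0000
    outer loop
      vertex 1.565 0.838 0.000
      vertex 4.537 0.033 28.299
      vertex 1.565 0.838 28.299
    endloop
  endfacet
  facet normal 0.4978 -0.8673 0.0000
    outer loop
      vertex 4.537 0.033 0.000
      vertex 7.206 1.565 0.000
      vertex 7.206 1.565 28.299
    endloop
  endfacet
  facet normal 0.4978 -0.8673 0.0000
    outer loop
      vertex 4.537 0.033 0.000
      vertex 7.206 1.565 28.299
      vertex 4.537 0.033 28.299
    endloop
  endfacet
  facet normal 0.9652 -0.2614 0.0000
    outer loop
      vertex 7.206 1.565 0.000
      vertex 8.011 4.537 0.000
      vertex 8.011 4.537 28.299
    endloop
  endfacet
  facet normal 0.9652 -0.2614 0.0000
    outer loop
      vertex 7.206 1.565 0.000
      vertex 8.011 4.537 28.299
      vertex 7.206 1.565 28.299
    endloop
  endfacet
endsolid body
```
; perimeter-only toolpath
G21 ; units = mm
G90 ; absolute positioning
G28 ; home
; layer 1
G0 Z3.537
G0 X8.011 Y4.537
G1 X6.479 Y7.206
G1 X3.507 Y8.011
G1 X0.838 Y6.479
G1 X0.033 Y3.507
G1 X1.565 Y0.838
G1 X4.537 Y0.033
G1 X7.206 Y1.565
G1 X8.011 Y4.537
; layer 2
G0 Z7.075
G0 X8.011 Y4.537
G1 X6.479 Y7.206
G1 X3.507 Y8.011
G1 X0.838 Y6.479
G1 X0.033 Y3.507
G1 X1.565 Y0.838
G1 X4.537 Y0.033
G1 X7.206 Y1.565
G1 X8.011 Y4.537
; layer 3
G0 Z10.612
G0 X8.011 Y4.537
G1 X6.479 Y7.206
G1 X3.507 Y8.011
G1 X0.838 Y6.479
G1 X0.033 Y3.507
G1 X1.565 Y0.838
G1 X4.537 Y0.033
G1 X7.206 Y1.565
G1 X8.011 Y4.537
; layer 4
G0 Z14.149
G0 X8.011 Y4.537
G1 X6.479 Y7.206
G1 X3.507 Y8.011
G1 X0.838 Y6.479
G1 X0.033 Y3.507
G1 X1.565 Y0.838
G1 X4.537 Y0.033
G1 X7.206 Y1.565
G1 X8.011 Y4.537
; layer 5
G0 Z17.687
G0 X8.011 Y4.537
G1 X6.479 Y7.206
G1 X3.507 Y8.011
G1 X0.838 Y6.479
G1 X0.033 Y3.507
G1 X1.565 Y0.838
G1 X4.537 Y0.033
G1 X7.206 Y1.565
G1 X8.011 Y4.537
; layer 6
G0 Z21.224
G0 X8.011 Y4.537
G1 X6.479 Y7.206
G1 X3.507 Y8.011
G1 X0.838 Y6.479
G1 X0.033 Y3.507
G1 X1.565 Y0.838
G1 X4.537 Y0.033
G1 X7.206 Y1.565
G1 X8.011 Y4.537
; layer 7
G0 Z24.762
G0 X8.011 Y4.537
G1 X6.479 Y7.206
G1 X3.507 Y8.011
G1 X0.838 Y6.479
G1 X0.033 Y3.507
G1 X1.565 Y0.838
G1 X4.537 Y0.033
G1 X7.206 Y1.565
G1 X8.011 Y4.537
; layer 8
G0 Z28.299
G0 X8.011 Y4.537
G1 X6.479 Y7.206
G1 X3.507 Y8.011
G1 X0.838 Y6.479
G1 X0.033 Y3.507
G1 X1.565 Y0.838
G1 X4.537 Y0.033
G1 X7.206 Y1.565
G1 X8.011 Y4.537
M2 ; end

The solid is a regular 8-sided prism (a cylinder approximated with 8 flat sides), circumscribed radius ≈ 4.02 mm, height ≈ 28.3 mm. Slicing at Δz = 3.537 mm — 8 equal slices spanning the solid's height, so layer i sits at z = i·h/8 — gives 8 non-empty perimeters. Each is a 8-segment closed polygon; G0 lifts to the layer z and rapids to the start vertex, then G1 traces the edges.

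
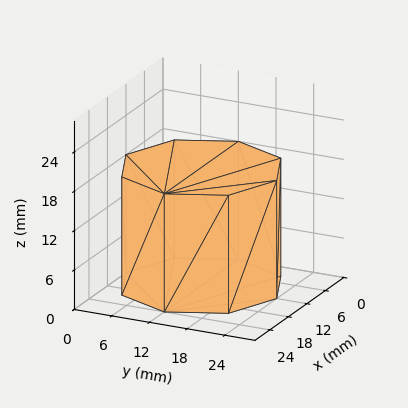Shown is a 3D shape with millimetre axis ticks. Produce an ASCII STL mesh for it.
Reading the render: the shape is a regular 8-sided prism (a cylinder approximated with 8 flat sides), circumscribed radius ≈ 12 mm, height ≈ 18 mm (dimensions read to the nearest mm from the axis ticks). For the STL, each face is triangulated and given an outward normal.

solid part
  facet normal 0.0000 0.0000 -1.0000
    outer loop
      vertex 12.000 24.000 0.000
      vertex 20.485 20.485 0.000
      vertex 24.000 12.000 0.000
    endloop
  endfacet
  facet normal 0.0000 0.0000 -1.0000
    outer loop
      vertex 3.515 20.485 0.000
      vertex 12.000 24.000 0.000
      vertex 24.000 12.000 0.000
    endloop
  endfacet
  facet normal 0.0000 0.0000 -1.0000
    outer loop
      vertex 0.000 12.000 0.000
      vertex 3.515 20.485 0.000
      vertex 24.000 12.000 0.000
    endloop
  endfacet
  facet normal 0.0000 0.0000 -1.0000
    outer loop
      vertex 3.515 3.515 0.000
      vertex 0.000 12.000 0.000
      vertex 24.000 12.000 0.000
    endloop
  endfacet
  facet normal 0.0000 0.0000 -1.0000
    outer loop
      vertex 12.000 0.000 0.000
      vertex 3.515 3.515 0.000
      vertex 24.000 12.000 0.000
    endloop
  endfacet
  facet normal 0.0000 0.0000 -1.0000
    outer loop
      vertex 20.485 3.515 0.000
      vertex 12.000 0.000 0.000
      vertex 24.000 12.000 0.000
    endloop
  endfacet
  facet normal 0.0000 0.0000 1.0000
    outer loop
      vertex 24.000 12.000 18.000
      vertex 20.485 20.485 18.000
      vertex 12.000 24.000 18.000
    endloop
  endfacet
  facet normal 0.0000 0.0000 1.0000
    outer loop
      vertex 24.000 12.000 18.000
      vertex 12.000 24.000 18.000
      vertex 3.515 20.485 18.000
    endloop
  endfacet
  facet normal 0.0000 0.0000 1.0000
    outer loop
      vertex 24.000 12.000 18.000
      vertex 3.515 20.485 18.000
      vertex 0.000 12.000 18.000
    endloop
  endfacet
  facet normal 0.0000 0.0000 1.0000
    outer loop
      vertex 24.000 12.000 18.000
      vertex 0.000 12.000 18.000
      vertex 3.515 3.515 18.000
    endloop
  endfacet
  facet normal 0.0000 0.0000 1.0000
    outer loop
      vertex 24.000 12.000 18.000
      vertex 3.515 3.515 18.000
      vertex 12.000 0.000 18.000
    endloop
  endfacet
  facet normal 0.0000 0.0000 1.0000
    outer loop
      vertex 24.000 12.000 18.000
      vertex 12.000 0.000 18.000
      vertex 20.485 3.515 18.000
    endloop
  endfacet
  facet normal 0.9239 0.3827 0.0000
    outer loop
      vertex 24.000 12.000 0.000
      vertex 20.485 20.485 0.000
      vertex 20.485 20.485 18.000
    endloop
  endfacet
  facet normal 0.9239 0.3827 0.0000
    outer loop
      vertex 24.000 12.000 0.000
      vertex 20.485 20.485 18.000
      vertex 24.000 12.000 18.000
    endloop
  endfacet
  facet normal 0.3827 0.9239 0.0000
    outer loop
      vertex 20.485 20.485 0.000
      vertex 12.000 24.000 0.000
      vertex 12.000 24.000 18.000
    endloop
  endfacet
  facet normal 0.3827 0.9239 0.0000
    outer loop
      vertex 20.485 20.485 0.000
      vertex 12.000 24.000 18.000
      vertex 20.485 20.485 18.000
    endloop
  endfacet
  facet normal -0.3827 0.9239 0.0000
    outer loop
      vertex 12.000 24.000 0.000
      vertex 3.515 20.485 0.000
      vertex 3.515 20.485 18.000
    endloop
  endfacet
  facet normal -0.3827 0.9239 0.0000
    outer loop
      vertex 12.000 24.000 0.000
      vertex 3.515 20.485 18.000
      vertex 12.000 24.000 18.000
    endloop
  endfacet
  facet normal -0.9239 0.3827 0.0000
    outer loop
      vertex 3.515 20.485 0.000
      vertex 0.000 12.000 0.000
      vertex 0.000 12.000 18.000
    endloop
  endfacet
  facet normal -0.9239 0.3827 0.0000
    outer loop
      vertex 3.515 20.485 0.000
      vertex 0.000 12.000 18.000
      vertex 3.515 20.485 18.000
    endloop
  endfacet
  facet normal -0.9239 -0.3827 0.0000
    outer loop
      vertex 0.000 12.000 0.000
      vertex 3.515 3.515 0.000
      vertex 3.515 3.515 18.000
    endloop
  endfacet
  facet normal -0.9239 -0.3827 0.0000
    outer loop
      vertex 0.000 12.000 0.000
      vertex 3.515 3.515 18.000
      vertex 0.000 12.000 18.000
    endloop
  endfacet
  facet normal -0.3827 -0.9239 0.0000
    outer loop
      vertex 3.515 3.515 0.000
      vertex 12.000 0.000 0.000
      vertex 12.000 0.000 18.000
    endloop
  endfacet
  facet normal -0.3827 -0.9239 0.0000
    outer loop
      vertex 3.515 3.515 0.000
      vertex 12.000 0.000 18.000
      vertex 3.515 3.515 18.000
    endloop
  endfacet
  facet normal 0.3827 -0.9239 0.0000
    outer loop
      vertex 12.000 0.000 0.000
      vertex 20.485 3.515 0.000
      vertex 20.485 3.515 18.000
    endloop
  endfacet
  facet normal 0.3827 -0.9239 0.0000
    outer loop
      vertex 12.000 0.000 0.000
      vertex 20.485 3.515 18.000
      vertex 12.000 0.000 18.000
    endloop
  endfacet
  facet normal 0.9239 -0.3827 0.0000
    outer loop
      vertex 20.485 3.515 0.000
      vertex 24.000 12.000 0.000
      vertex 24.000 12.000 18.000
    endloop
  endfacet
  facet normal 0.9239 -0.3827 0.0000
    outer loop
      vertex 20.485 3.515 0.000
      vertex 24.000 12.000 18.000
      vertex 20.485 3.515 18.000
    endloop
  endfacet
endsolid part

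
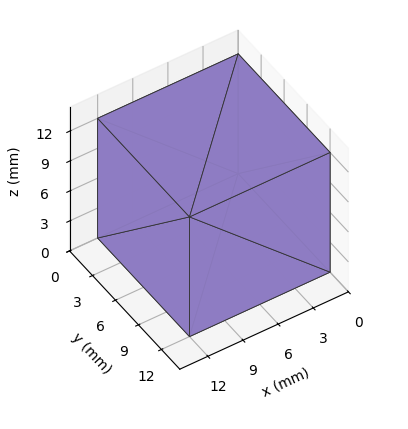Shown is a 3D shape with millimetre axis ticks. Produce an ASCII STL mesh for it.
Reading the render: the shape is a rectangular box, roughly 12 × 12 mm footprint and 12 mm tall (dimensions read to the nearest mm from the axis ticks). For the STL, each face is triangulated and given an outward normal.

solid part
  facet normal 0.0000 0.0000 -1.0000
    outer loop
      vertex 12.000 12.000 0.000
      vertex 12.000 0.000 0.000
      vertex 0.000 0.000 0.000
    endloop
  endfacet
  facet normal 0.0000 0.0000 -1.0000
    outer loop
      vertex 0.000 12.000 0.000
      vertex 12.000 12.000 0.000
      vertex 0.000 0.000 0.000
    endloop
  endfacet
  facet normal 0.0000 0.0000 1.0000
    outer loop
      vertex 0.000 0.000 12.000
      vertex 12.000 0.000 12.000
      vertex 12.000 12.000 12.000
    endloop
  endfacet
  facet normal 0.0000 0.0000 1.0000
    outer loop
      vertex 0.000 0.000 12.000
      vertex 12.000 12.000 12.000
      vertex 0.000 12.000 12.000
    endloop
  endfacet
  facet normal 0.0000 -1.0000 0.0000
    outer loop
      vertex 0.000 0.000 0.000
      vertex 12.000 0.000 0.000
      vertex 12.000 0.000 12.000
    endloop
  endfacet
  facet normal 0.0000 -1.0000 0.0000
    outer loop
      vertex 0.000 0.000 0.000
      vertex 12.000 0.000 12.000
      vertex 0.000 0.000 12.000
    endloop
  endfacet
  facet normal 0.0000 1.0000 0.0000
    outer loop
      vertex 12.000 12.000 12.000
      vertex 12.000 12.000 0.000
      vertex 0.000 12.000 0.000
    endloop
  endfacet
  facet normal 0.0000 1.0000 0.0000
    outer loop
      vertex 0.000 12.000 12.000
      vertex 12.000 12.000 12.000
      vertex 0.000 12.000 0.000
    endloop
  endfacet
  facet normal -1.0000 0.0000 0.0000
    outer loop
      vertex 0.000 12.000 12.000
      vertex 0.000 12.000 0.000
      vertex 0.000 0.000 0.000
    endloop
  endfacet
  facet normal -1.0000 0.0000 0.0000
    outer loop
      vertex 0.000 0.000 12.000
      vertex 0.000 12.000 12.000
      vertex 0.000 0.000 0.000
    endloop
  endfacet
  facet normal 1.0000 0.0000 0.0000
    outer loop
      vertex 12.000 0.000 0.000
      vertex 12.000 12.000 0.000
      vertex 12.000 12.000 12.000
    endloop
  endfacet
  facet normal 1.0000 0.0000 0.0000
    outer loop
      vertex 12.000 0.000 0.000
      vertex 12.000 12.000 12.000
      vertex 12.000 0.000 12.000
    endloop
  endfacet
endsolid part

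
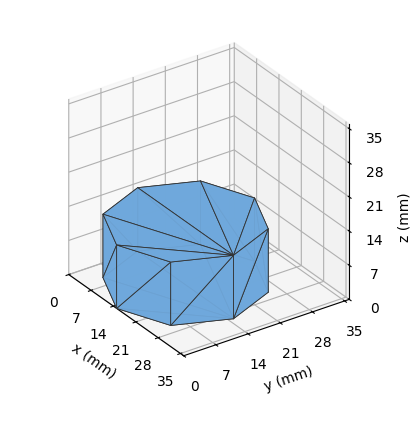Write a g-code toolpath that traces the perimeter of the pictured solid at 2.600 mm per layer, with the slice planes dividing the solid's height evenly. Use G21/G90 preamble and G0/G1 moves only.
Reading the render: the shape is a regular 8-sided prism (a cylinder approximated with 8 flat sides), circumscribed radius ≈ 15 mm, height ≈ 13 mm (dimensions read to the nearest mm from the axis ticks). For the g-code, the solid's height is divided into equal slices at the stated Δz and each level perimeter traced with G1 moves after a G0 lift.

; perimeter-only toolpath
G21 ; units = mm
G90 ; absolute positioning
G28 ; home
; layer 1
G0 Z2.600
G0 X30.000 Y15.000
G1 X25.607 Y25.607
G1 X15.000 Y30.000
G1 X4.393 Y25.607
G1 X0.000 Y15.000
G1 X4.393 Y4.393
G1 X15.000 Y0.000
G1 X25.607 Y4.393
G1 X30.000 Y15.000
; layer 2
G0 Z5.200
G0 X30.000 Y15.000
G1 X25.607 Y25.607
G1 X15.000 Y30.000
G1 X4.393 Y25.607
G1 X0.000 Y15.000
G1 X4.393 Y4.393
G1 X15.000 Y0.000
G1 X25.607 Y4.393
G1 X30.000 Y15.000
; layer 3
G0 Z7.800
G0 X30.000 Y15.000
G1 X25.607 Y25.607
G1 X15.000 Y30.000
G1 X4.393 Y25.607
G1 X0.000 Y15.000
G1 X4.393 Y4.393
G1 X15.000 Y0.000
G1 X25.607 Y4.393
G1 X30.000 Y15.000
; layer 4
G0 Z10.400
G0 X30.000 Y15.000
G1 X25.607 Y25.607
G1 X15.000 Y30.000
G1 X4.393 Y25.607
G1 X0.000 Y15.000
G1 X4.393 Y4.393
G1 X15.000 Y0.000
G1 X25.607 Y4.393
G1 X30.000 Y15.000
; layer 5
G0 Z13.000
G0 X30.000 Y15.000
G1 X25.607 Y25.607
G1 X15.000 Y30.000
G1 X4.393 Y25.607
G1 X0.000 Y15.000
G1 X4.393 Y4.393
G1 X15.000 Y0.000
G1 X25.607 Y4.393
G1 X30.000 Y15.000
M2 ; end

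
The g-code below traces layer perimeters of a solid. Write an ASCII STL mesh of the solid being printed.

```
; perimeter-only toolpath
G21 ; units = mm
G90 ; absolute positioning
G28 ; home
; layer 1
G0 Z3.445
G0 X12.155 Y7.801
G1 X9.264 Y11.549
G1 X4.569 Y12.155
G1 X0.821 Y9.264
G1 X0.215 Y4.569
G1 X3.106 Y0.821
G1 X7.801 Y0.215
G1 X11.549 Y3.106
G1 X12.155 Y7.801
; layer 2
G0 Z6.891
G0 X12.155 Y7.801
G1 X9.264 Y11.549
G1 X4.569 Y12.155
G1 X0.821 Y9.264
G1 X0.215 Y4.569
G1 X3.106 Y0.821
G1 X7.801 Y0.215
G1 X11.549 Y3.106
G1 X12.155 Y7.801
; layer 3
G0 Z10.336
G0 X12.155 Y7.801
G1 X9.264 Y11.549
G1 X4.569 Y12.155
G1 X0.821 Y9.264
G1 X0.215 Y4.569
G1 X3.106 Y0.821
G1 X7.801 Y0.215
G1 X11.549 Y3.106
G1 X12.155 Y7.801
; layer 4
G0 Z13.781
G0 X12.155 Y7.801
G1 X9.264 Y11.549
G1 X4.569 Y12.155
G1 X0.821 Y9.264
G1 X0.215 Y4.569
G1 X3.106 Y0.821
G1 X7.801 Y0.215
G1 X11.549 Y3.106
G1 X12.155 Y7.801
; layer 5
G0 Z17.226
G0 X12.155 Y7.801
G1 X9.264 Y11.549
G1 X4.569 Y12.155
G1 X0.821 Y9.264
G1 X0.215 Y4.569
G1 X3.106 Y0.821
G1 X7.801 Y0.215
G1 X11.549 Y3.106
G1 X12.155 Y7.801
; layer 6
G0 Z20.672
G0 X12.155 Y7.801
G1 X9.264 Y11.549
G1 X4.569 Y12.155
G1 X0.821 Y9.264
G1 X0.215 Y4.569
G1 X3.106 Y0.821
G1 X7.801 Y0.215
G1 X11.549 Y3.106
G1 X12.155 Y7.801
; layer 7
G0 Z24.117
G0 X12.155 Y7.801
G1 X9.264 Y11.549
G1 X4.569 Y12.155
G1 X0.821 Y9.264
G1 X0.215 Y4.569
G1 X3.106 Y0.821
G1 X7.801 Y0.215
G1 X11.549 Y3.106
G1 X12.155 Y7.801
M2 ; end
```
solid part
  facet normal 0.0000 0.0000 -1.0000
    outer loop
      vertex 4.569 12.155 0.000
      vertex 9.264 11.549 0.000
      vertex 12.155 7.801 0.000
    endloop
  endfacet
  facet normal 0.0000 0.0000 -1.0000
    outer loop
      vertex 0.821 9.264 0.000
      vertex 4.569 12.155 0.000
      vertex 12.155 7.801 0.000
    endloop
  endfacet
  facet normal 0.0000 0.0000 -1.0000
    outer loop
      vertex 0.215 4.569 0.000
      vertex 0.821 9.264 0.000
      vertex 12.155 7.801 0.000
    endloop
  endfacet
  facet normal 0.0000 0.0000 -1.0000
    outer loop
      vertex 3.106 0.821 0.000
      vertex 0.215 4.569 0.000
      vertex 12.155 7.801 0.000
    endloop
  endfacet
  facet normal 0.0000 0.0000 -1.0000
    outer loop
      vertex 7.801 0.215 0.000
      vertex 3.106 0.821 0.000
      vertex 12.155 7.801 0.000
    endloop
  endfacet
  facet normal 0.0000 0.0000 -1.0000
    outer loop
      vertex 11.549 3.106 0.000
      vertex 7.801 0.215 0.000
      vertex 12.155 7.801 0.000
    endloop
  endfacet
  facet normal 0.0000 0.0000 1.0000
    outer loop
      vertex 12.155 7.801 24.117
      vertex 9.264 11.549 24.117
      vertex 4.569 12.155 24.117
    endloop
  endfacet
  facet normal 0.0000 0.0000 1.0000
    outer loop
      vertex 12.155 7.801 24.117
      vertex 4.569 12.155 24.117
      vertex 0.821 9.264 24.117
    endloop
  endfacet
  facet normal 0.0000 0.0000 1.0000
    outer loop
      vertex 12.155 7.801 24.117
      vertex 0.821 9.264 24.117
      vertex 0.215 4.569 24.117
    endloop
  endfacet
  facet normal 0.0000 0.0000 1.0000
    outer loop
      vertex 12.155 7.801 24.117
      vertex 0.215 4.569 24.117
      vertex 3.106 0.821 24.117
    endloop
  endfacet
  facet normal 0.0000 0.0000 1.0000
    outer loop
      vertex 12.155 7.801 24.117
      vertex 3.106 0.821 24.117
      vertex 7.801 0.215 24.117
    endloop
  endfacet
  facet normal 0.0000 0.0000 1.0000
    outer loop
      vertex 12.155 7.801 24.117
      vertex 7.801 0.215 24.117
      vertex 11.549 3.106 24.117
    endloop
  endfacet
  facet normal 0.7918 0.6108 0.0000
    outer loop
      vertex 12.155 7.801 0.000
      vertex 9.264 11.549 0.000
      vertex 9.264 11.549 24.117
    endloop
  endfacet
  facet normal 0.7918 0.6108 0.0000
    outer loop
      vertex 12.155 7.801 0.000
      vertex 9.264 11.549 24.117
      vertex 12.155 7.801 24.117
    endloop
  endfacet
  facet normal 0.1280 0.9918 0.0000
    outer loop
      vertex 9.264 11.549 0.000
      vertex 4.569 12.155 0.000
      vertex 4.569 12.155 24.117
    endloop
  endfacet
  facet normal 0.1280 0.9918 0.0000
    outer loop
      vertex 9.264 11.549 0.000
      vertex 4.569 12.155 24.117
      vertex 9.264 11.549 24.117
    endloop
  endfacet
  facet normal -0.6108 0.7918 0.0000
    outer loop
      vertex 4.569 12.155 0.000
      vertex 0.821 9.264 0.000
      vertex 0.821 9.264 24.117
    endloop
  endfacet
  facet normal -0.6108 0.7918 0.0000
    outer loop
      vertex 4.569 12.155 0.000
      vertex 0.821 9.264 24.117
      vertex 4.569 12.155 24.117
    endloop
  endfacet
  facet normal -0.9918 0.1280 0.0000
    outer loop
      vertex 0.821 9.264 0.000
      vertex 0.215 4.569 0.000
      vertex 0.215 4.569 24.117
    endloop
  endfacet
  facet normal -0.9918 0.1280 0.0000
    outer loop
      vertex 0.821 9.264 0.000
      vertex 0.215 4.569 24.117
      vertex 0.821 9.264 24.117
    endloop
  endfacet
  facet normal -0.7918 -0.6108 0.0000
    outer loop
      vertex 0.215 4.569 0.000
      vertex 3.106 0.821 0.000
      vertex 3.106 0.821 24.117
    endloop
  endfacet
  facet normal -0.7918 -0.6108 0.0000
    outer loop
      vertex 0.215 4.569 0.000
      vertex 3.106 0.821 24.117
      vertex 0.215 4.569 24.117
    endloop
  endfacet
  facet normal -0.1280 -0.9918 0.0000
    outer loop
      vertex 3.106 0.821 0.000
      vertex 7.801 0.215 0.000
      vertex 7.801 0.215 24.117
    endloop
  endfacet
  facet normal -0.1280 -0.9918 0.0000
    outer loop
      vertex 3.106 0.821 0.000
      vertex 7.801 0.215 24.117
      vertex 3.106 0.821 24.117
    endloop
  endfacet
  facet normal 0.6108 -0.7918 0.0000
    outer loop
      vertex 7.801 0.215 0.000
      vertex 11.549 3.106 0.000
      vertex 11.549 3.106 24.117
    endloop
  endfacet
  facet normal 0.6108 -0.7918 0.0000
    outer loop
      vertex 7.801 0.215 0.000
      vertex 11.549 3.106 24.117
      vertex 7.801 0.215 24.117
    endloop
  endfacet
  facet normal 0.9918 -0.1280 0.0000
    outer loop
      vertex 11.549 3.106 0.000
      vertex 12.155 7.801 0.000
      vertex 12.155 7.801 24.117
    endloop
  endfacet
  facet normal 0.9918 -0.1280 0.0000
    outer loop
      vertex 11.549 3.106 0.000
      vertex 12.155 7.801 24.117
      vertex 11.549 3.106 24.117
    endloop
  endfacet
endsolid part

The G0 Z moves step by Δz≈3.445 mm. Every layer's G1 loop is the same polygon, so the solid is a straight extrusion of it from z=0 to z≈24.1. Closing with flat bottom and top caps and triangulating gives 28 facets — a regular 8-sided prism (a cylinder approximated with 8 flat sides), circumscribed radius ≈ 6.18 mm, height ≈ 24.1 mm.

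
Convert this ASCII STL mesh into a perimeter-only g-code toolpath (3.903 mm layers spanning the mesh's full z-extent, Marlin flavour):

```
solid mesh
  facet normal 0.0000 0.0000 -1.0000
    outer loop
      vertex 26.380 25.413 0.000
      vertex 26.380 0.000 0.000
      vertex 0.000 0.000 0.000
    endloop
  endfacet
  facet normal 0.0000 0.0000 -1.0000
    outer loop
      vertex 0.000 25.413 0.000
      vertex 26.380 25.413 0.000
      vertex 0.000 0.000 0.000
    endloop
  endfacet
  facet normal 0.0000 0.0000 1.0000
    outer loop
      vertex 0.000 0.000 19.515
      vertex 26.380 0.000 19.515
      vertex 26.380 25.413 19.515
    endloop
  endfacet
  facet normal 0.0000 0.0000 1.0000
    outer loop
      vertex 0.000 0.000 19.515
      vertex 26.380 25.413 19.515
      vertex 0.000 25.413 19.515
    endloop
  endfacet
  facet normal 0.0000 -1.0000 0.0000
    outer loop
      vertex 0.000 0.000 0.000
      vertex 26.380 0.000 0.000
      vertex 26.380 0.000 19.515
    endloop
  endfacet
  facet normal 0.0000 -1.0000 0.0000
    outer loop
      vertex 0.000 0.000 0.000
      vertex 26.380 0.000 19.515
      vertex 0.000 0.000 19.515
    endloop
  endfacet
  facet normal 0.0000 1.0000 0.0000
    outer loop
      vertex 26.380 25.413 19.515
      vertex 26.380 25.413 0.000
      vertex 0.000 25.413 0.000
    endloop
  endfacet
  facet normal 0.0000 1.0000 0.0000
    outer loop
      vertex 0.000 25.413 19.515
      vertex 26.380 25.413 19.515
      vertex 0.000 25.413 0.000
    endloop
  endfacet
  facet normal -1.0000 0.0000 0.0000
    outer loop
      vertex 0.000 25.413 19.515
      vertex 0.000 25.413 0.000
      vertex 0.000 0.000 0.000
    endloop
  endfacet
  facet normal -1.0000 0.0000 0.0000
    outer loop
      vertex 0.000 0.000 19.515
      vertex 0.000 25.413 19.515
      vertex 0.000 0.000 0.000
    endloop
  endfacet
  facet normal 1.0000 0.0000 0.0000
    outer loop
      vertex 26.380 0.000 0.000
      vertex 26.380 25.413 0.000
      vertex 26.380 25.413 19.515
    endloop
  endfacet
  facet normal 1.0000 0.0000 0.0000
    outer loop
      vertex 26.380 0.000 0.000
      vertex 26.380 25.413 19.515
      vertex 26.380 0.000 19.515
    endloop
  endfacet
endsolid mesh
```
; perimeter-only toolpath
G21 ; units = mm
G90 ; absolute positioning
G28 ; home
; layer 1
G0 Z3.903
G0 X0.000 Y0.000
G1 X26.380 Y0.000
G1 X26.380 Y25.413
G1 X0.000 Y25.413
G1 X0.000 Y0.000
; layer 2
G0 Z7.806
G0 X0.000 Y0.000
G1 X26.380 Y0.000
G1 X26.380 Y25.413
G1 X0.000 Y25.413
G1 X0.000 Y0.000
; layer 3
G0 Z11.709
G0 X0.000 Y0.000
G1 X26.380 Y0.000
G1 X26.380 Y25.413
G1 X0.000 Y25.413
G1 X0.000 Y0.000
; layer 4
G0 Z15.612
G0 X0.000 Y0.000
G1 X26.380 Y0.000
G1 X26.380 Y25.413
G1 X0.000 Y25.413
G1 X0.000 Y0.000
; layer 5
G0 Z19.515
G0 X0.000 Y0.000
G1 X26.380 Y0.000
G1 X26.380 Y25.413
G1 X0.000 Y25.413
G1 X0.000 Y0.000
M2 ; end

The solid is a rectangular box, roughly 26.4 × 25.4 mm footprint and 19.5 mm tall. Slicing at Δz = 3.903 mm — 5 equal slices spanning the solid's height, so layer i sits at z = i·h/5 — gives 5 non-empty perimeters. Each is a 4-segment closed polygon; G0 lifts to the layer z and rapids to the start vertex, then G1 traces the edges.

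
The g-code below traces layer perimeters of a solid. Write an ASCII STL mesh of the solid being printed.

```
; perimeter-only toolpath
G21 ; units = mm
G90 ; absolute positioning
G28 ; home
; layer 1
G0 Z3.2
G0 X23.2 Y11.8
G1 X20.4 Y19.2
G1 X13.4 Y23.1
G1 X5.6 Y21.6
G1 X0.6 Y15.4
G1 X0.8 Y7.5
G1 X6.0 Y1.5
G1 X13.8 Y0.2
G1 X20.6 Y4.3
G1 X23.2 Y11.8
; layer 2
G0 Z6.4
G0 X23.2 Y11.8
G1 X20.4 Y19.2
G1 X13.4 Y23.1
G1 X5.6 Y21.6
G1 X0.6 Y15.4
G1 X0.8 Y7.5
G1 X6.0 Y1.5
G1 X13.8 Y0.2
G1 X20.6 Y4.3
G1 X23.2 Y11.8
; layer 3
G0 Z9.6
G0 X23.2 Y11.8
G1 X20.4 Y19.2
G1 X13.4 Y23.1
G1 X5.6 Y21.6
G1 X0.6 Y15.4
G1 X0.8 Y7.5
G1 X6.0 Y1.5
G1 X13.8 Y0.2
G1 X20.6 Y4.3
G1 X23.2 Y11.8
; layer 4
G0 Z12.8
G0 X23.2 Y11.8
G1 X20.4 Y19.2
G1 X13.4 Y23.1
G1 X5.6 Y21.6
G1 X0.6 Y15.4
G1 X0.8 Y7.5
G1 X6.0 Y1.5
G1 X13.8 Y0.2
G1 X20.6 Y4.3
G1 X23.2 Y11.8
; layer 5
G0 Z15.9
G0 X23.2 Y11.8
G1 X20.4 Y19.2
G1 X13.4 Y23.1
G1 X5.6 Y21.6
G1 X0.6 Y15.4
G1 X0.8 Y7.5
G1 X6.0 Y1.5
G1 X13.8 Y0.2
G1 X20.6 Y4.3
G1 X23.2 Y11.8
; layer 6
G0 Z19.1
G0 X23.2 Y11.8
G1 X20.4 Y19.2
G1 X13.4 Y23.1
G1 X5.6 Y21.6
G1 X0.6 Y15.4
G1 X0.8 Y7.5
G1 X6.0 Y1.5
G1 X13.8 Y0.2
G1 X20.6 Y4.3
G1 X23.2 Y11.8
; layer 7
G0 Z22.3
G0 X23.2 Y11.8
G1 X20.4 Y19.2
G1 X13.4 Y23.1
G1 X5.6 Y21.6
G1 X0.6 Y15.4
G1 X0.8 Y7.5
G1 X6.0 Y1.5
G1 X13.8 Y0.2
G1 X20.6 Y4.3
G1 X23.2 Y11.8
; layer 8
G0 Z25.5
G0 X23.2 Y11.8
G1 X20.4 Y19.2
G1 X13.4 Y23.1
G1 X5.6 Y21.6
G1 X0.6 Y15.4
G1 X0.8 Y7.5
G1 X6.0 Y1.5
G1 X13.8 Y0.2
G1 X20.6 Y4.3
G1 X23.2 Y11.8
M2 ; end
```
solid part
  facet normal 0.0000 0.0000 -1.0000
    outer loop
      vertex 13.4 23.1 0.0
      vertex 20.4 19.2 0.0
      vertex 23.2 11.8 0.0
    endloop
  endfacet
  facet normal 0.0000 0.0000 -1.0000
    outer loop
      vertex 5.6 21.6 0.0
      vertex 13.4 23.1 0.0
      vertex 23.2 11.8 0.0
    endloop
  endfacet
  facet normal 0.0000 0.0000 -1.0000
    outer loop
      vertex 0.6 15.4 0.0
      vertex 5.6 21.6 0.0
      vertex 23.2 11.8 0.0
    endloop
  endfacet
  facet normal 0.0000 0.0000 -1.0000
    outer loop
      vertex 0.8 7.5 0.0
      vertex 0.6 15.4 0.0
      vertex 23.2 11.8 0.0
    endloop
  endfacet
  facet normal 0.0000 0.0000 -1.0000
    outer loop
      vertex 6.0 1.5 0.0
      vertex 0.8 7.5 0.0
      vertex 23.2 11.8 0.0
    endloop
  endfacet
  facet normal 0.0000 0.0000 -1.0000
    outer loop
      vertex 13.8 0.2 0.0
      vertex 6.0 1.5 0.0
      vertex 23.2 11.8 0.0
    endloop
  endfacet
  facet normal 0.0000 0.0000 -1.0000
    outer loop
      vertex 20.6 4.3 0.0
      vertex 13.8 0.2 0.0
      vertex 23.2 11.8 0.0
    endloop
  endfacet
  facet normal 0.0000 0.0000 1.0000
    outer loop
      vertex 23.2 11.8 25.5
      vertex 20.4 19.2 25.5
      vertex 13.4 23.1 25.5
    endloop
  endfacet
  facet normal 0.0000 0.0000 1.0000
    outer loop
      vertex 23.2 11.8 25.5
      vertex 13.4 23.1 25.5
      vertex 5.6 21.6 25.5
    endloop
  endfacet
  facet normal 0.0000 0.0000 1.0000
    outer loop
      vertex 23.2 11.8 25.5
      vertex 5.6 21.6 25.5
      vertex 0.6 15.4 25.5
    endloop
  endfacet
  facet normal 0.0000 0.0000 1.0000
    outer loop
      vertex 23.2 11.8 25.5
      vertex 0.6 15.4 25.5
      vertex 0.8 7.5 25.5
    endloop
  endfacet
  facet normal 0.0000 0.0000 1.0000
    outer loop
      vertex 23.2 11.8 25.5
      vertex 0.8 7.5 25.5
      vertex 6.0 1.5 25.5
    endloop
  endfacet
  facet normal 0.0000 0.0000 1.0000
    outer loop
      vertex 23.2 11.8 25.5
      vertex 6.0 1.5 25.5
      vertex 13.8 0.2 25.5
    endloop
  endfacet
  facet normal 0.0000 0.0000 1.0000
    outer loop
      vertex 23.2 11.8 25.5
      vertex 13.8 0.2 25.5
      vertex 20.6 4.3 25.5
    endloop
  endfacet
  facet normal 0.9353 0.3539 0.0000
    outer loop
      vertex 23.2 11.8 0.0
      vertex 20.4 19.2 0.0
      vertex 20.4 19.2 25.5
    endloop
  endfacet
  facet normal 0.9353 0.3539 0.0000
    outer loop
      vertex 23.2 11.8 0.0
      vertex 20.4 19.2 25.5
      vertex 23.2 11.8 25.5
    endloop
  endfacet
  facet normal 0.4867 0.8736 0.0000
    outer loop
      vertex 20.4 19.2 0.0
      vertex 13.4 23.1 0.0
      vertex 13.4 23.1 25.5
    endloop
  endfacet
  facet normal 0.4867 0.8736 0.0000
    outer loop
      vertex 20.4 19.2 0.0
      vertex 13.4 23.1 25.5
      vertex 20.4 19.2 25.5
    endloop
  endfacet
  facet normal -0.1888 0.9820 0.0000
    outer loop
      vertex 13.4 23.1 0.0
      vertex 5.6 21.6 0.0
      vertex 5.6 21.6 25.5
    endloop
  endfacet
  facet normal -0.1888 0.9820 0.0000
    outer loop
      vertex 13.4 23.1 0.0
      vertex 5.6 21.6 25.5
      vertex 13.4 23.1 25.5
    endloop
  endfacet
  facet normal -0.7784 0.6278 0.0000
    outer loop
      vertex 5.6 21.6 0.0
      vertex 0.6 15.4 0.0
      vertex 0.6 15.4 25.5
    endloop
  endfacet
  facet normal -0.7784 0.6278 0.0000
    outer loop
      vertex 5.6 21.6 0.0
      vertex 0.6 15.4 25.5
      vertex 5.6 21.6 25.5
    endloop
  endfacet
  facet normal -0.9997 -0.0253 0.0000
    outer loop
      vertex 0.6 15.4 0.0
      vertex 0.8 7.5 0.0
      vertex 0.8 7.5 25.5
    endloop
  endfacet
  facet normal -0.9997 -0.0253 0.0000
    outer loop
      vertex 0.6 15.4 0.0
      vertex 0.8 7.5 25.5
      vertex 0.6 15.4 25.5
    endloop
  endfacet
  facet normal -0.7557 -0.6549 0.0000
    outer loop
      vertex 0.8 7.5 0.0
      vertex 6.0 1.5 0.0
      vertex 6.0 1.5 25.5
    endloop
  endfacet
  facet normal -0.7557 -0.6549 0.0000
    outer loop
      vertex 0.8 7.5 0.0
      vertex 6.0 1.5 25.5
      vertex 0.8 7.5 25.5
    endloop
  endfacet
  facet normal -0.1644 -0.9864 0.0000
    outer loop
      vertex 6.0 1.5 0.0
      vertex 13.8 0.2 0.0
      vertex 13.8 0.2 25.5
    endloop
  endfacet
  facet normal -0.1644 -0.9864 0.0000
    outer loop
      vertex 6.0 1.5 0.0
      vertex 13.8 0.2 25.5
      vertex 6.0 1.5 25.5
    endloop
  endfacet
  facet normal 0.5163 -0.8564 0.0000
    outer loop
      vertex 13.8 0.2 0.0
      vertex 20.6 4.3 0.0
      vertex 20.6 4.3 25.5
    endloop
  endfacet
  facet normal 0.5163 -0.8564 0.0000
    outer loop
      vertex 13.8 0.2 0.0
      vertex 20.6 4.3 25.5
      vertex 13.8 0.2 25.5
    endloop
  endfacet
  facet normal 0.9448 -0.3275 0.0000
    outer loop
      vertex 20.6 4.3 0.0
      vertex 23.2 11.8 0.0
      vertex 23.2 11.8 25.5
    endloop
  endfacet
  facet normal 0.9448 -0.3275 0.0000
    outer loop
      vertex 20.6 4.3 0.0
      vertex 23.2 11.8 25.5
      vertex 20.6 4.3 25.5
    endloop
  endfacet
endsolid part

The G0 Z moves step by Δz≈3.2 mm. Every layer's G1 loop is the same polygon, so the solid is a straight extrusion of it from z=0 to z≈25.5. Closing with flat bottom and top caps and triangulating gives 32 facets — a regular 9-sided prism (a cylinder approximated with 9 flat sides), circumscribed radius ≈ 11.6 mm, height ≈ 25.5 mm.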